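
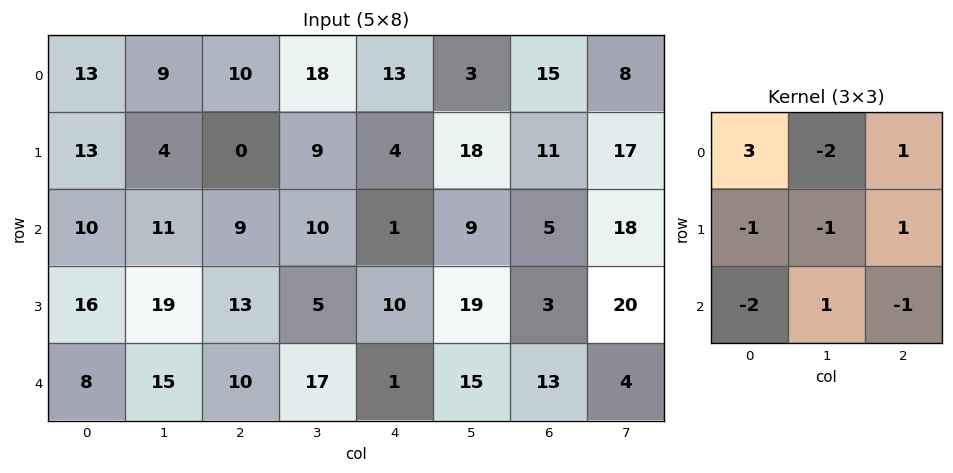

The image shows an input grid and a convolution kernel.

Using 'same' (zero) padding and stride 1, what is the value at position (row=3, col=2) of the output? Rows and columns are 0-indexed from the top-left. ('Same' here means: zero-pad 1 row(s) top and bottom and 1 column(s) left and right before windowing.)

-39

The receptive field on the zero-padded input at this output position is [11 9 10 / 19 13 5 / 15 10 17]. Elementwise product with the kernel and sum: 11·3 + 9·-2 + 10·1 + 19·-1 + 13·-1 + 5·1 + 15·-2 + 10·1 + 17·-1.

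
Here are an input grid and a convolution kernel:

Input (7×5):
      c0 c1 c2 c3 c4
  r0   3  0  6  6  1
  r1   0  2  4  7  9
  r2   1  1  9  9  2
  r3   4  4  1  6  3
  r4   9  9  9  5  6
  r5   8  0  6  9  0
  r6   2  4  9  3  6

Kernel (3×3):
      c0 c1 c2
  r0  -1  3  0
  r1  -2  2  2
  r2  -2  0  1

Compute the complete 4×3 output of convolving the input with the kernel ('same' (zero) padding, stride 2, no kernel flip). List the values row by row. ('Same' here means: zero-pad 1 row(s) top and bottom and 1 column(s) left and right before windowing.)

8 27 -24
8 42 -6
48 18 -13
36 34 -3

Output[0,0]: The receptive field on the zero-padded input at this output position is [0 0 0 / 0 3 0 / 0 0 2]. Elementwise product with the kernel and sum: 0·-1 + 0·3 + 0·-2 + 3·2 + 0·2 + 0·-2 + 2·1.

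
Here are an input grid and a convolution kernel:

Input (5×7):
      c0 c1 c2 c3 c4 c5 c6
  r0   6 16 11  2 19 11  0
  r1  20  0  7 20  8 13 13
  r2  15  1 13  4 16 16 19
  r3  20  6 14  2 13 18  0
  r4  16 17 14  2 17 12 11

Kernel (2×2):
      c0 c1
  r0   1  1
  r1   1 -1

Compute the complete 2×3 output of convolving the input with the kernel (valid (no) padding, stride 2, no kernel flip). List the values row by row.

Output[0,0]: The receptive field on the input at this output position is [6 16 / 20 0]. Elementwise product with the kernel and sum: 6·1 + 16·1 + 20·1 + 0·-1.

42 0 25
30 29 27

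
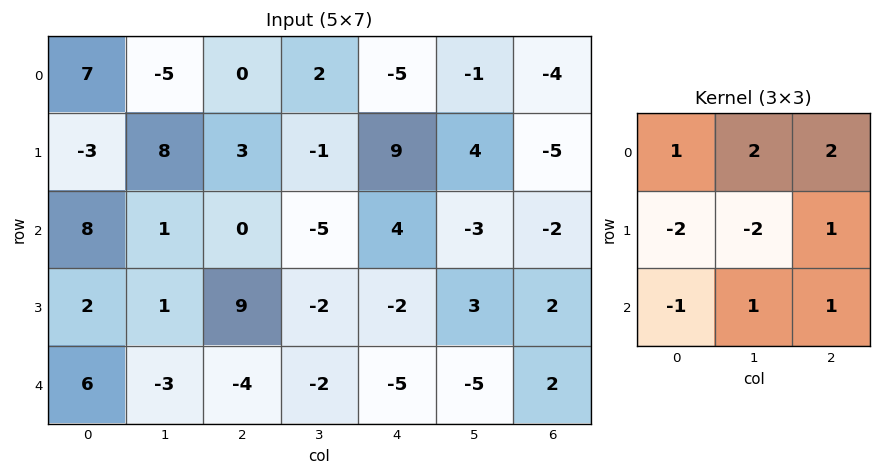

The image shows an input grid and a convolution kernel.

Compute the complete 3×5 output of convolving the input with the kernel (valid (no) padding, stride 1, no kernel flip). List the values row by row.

Output[0,0]: The receptive field on the input at this output position is [7 -5 0 / -3 8 3 / 8 1 0]. Elementwise product with the kernel and sum: 7·1 + -5·2 + 0·2 + -3·-2 + 8·-2 + 3·1 + 8·-1 + 1·1 + 0·1.

-17 -30 -2 -16 -55
9 11 20 27 10
0 -34 -21 0 -4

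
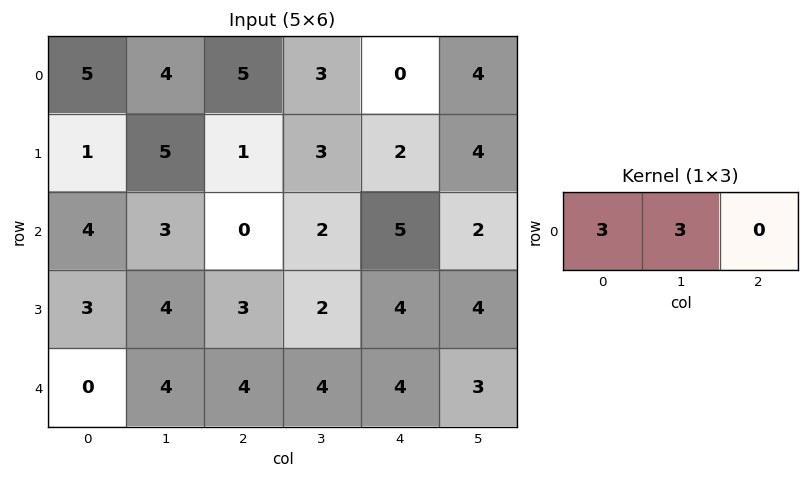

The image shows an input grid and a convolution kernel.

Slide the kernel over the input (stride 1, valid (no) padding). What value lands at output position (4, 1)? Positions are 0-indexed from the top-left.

24

The receptive field on the input at this output position is [4 4 4]. Elementwise product with the kernel and sum: 4·3 + 4·3.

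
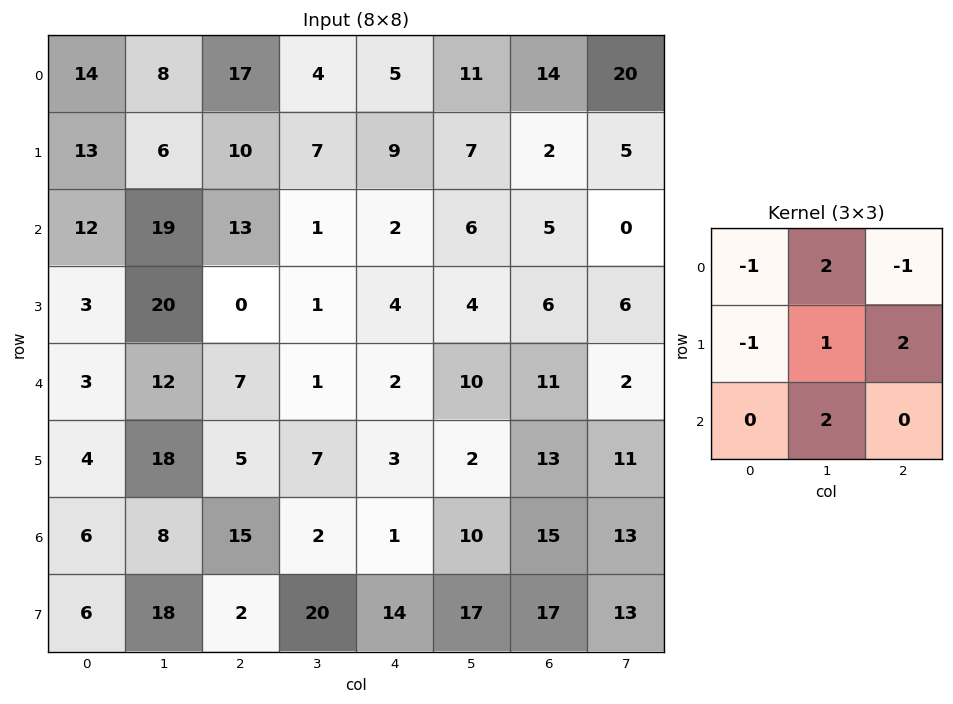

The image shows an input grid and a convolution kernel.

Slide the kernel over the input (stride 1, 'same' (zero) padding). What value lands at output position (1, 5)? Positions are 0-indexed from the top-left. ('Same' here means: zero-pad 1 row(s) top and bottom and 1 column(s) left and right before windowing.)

17

The receptive field on the zero-padded input at this output position is [5 11 14 / 9 7 2 / 2 6 5]. Elementwise product with the kernel and sum: 5·-1 + 11·2 + 14·-1 + 9·-1 + 7·1 + 2·2 + 6·2.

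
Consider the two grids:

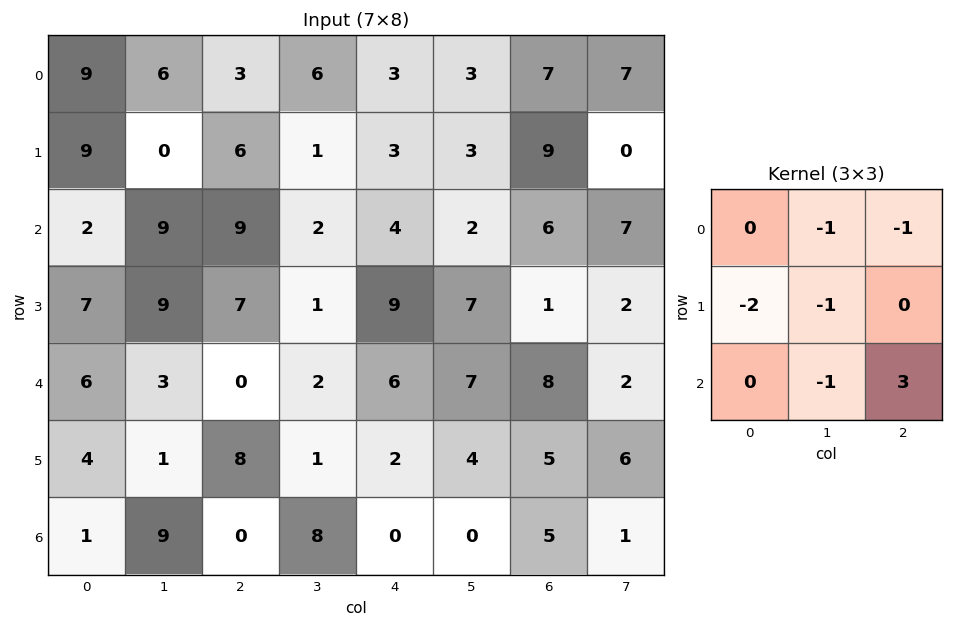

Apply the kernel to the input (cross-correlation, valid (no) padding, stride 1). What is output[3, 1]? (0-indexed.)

-19

The receptive field on the input at this output position is [9 7 1 / 3 0 2 / 1 8 1]. Elementwise product with the kernel and sum: 7·-1 + 1·-1 + 3·-2 + 0·-1 + 8·-1 + 1·3.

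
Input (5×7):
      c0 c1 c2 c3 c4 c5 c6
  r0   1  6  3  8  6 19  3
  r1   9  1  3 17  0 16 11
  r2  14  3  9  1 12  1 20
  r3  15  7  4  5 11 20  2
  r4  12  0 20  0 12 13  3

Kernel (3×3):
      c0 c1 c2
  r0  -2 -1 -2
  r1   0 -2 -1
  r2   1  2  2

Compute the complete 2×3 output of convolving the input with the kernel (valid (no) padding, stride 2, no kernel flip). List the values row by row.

Output[0,0]: The receptive field on the input at this output position is [1 6 3 / 9 1 3 / 14 3 9]. Elementwise product with the kernel and sum: 1·-2 + 6·-1 + 3·-2 + 1·-2 + 3·-1 + 14·1 + 3·2 + 9·2.
Output[0,1]: The receptive field on the input at this output position is [3 8 6 / 3 17 0 / 9 1 12]. Elementwise product with the kernel and sum: 3·-2 + 8·-1 + 6·-2 + 17·-2 + 0·-1 + 9·1 + 1·2 + 12·2.

19 -25 -26
-15 -20 -63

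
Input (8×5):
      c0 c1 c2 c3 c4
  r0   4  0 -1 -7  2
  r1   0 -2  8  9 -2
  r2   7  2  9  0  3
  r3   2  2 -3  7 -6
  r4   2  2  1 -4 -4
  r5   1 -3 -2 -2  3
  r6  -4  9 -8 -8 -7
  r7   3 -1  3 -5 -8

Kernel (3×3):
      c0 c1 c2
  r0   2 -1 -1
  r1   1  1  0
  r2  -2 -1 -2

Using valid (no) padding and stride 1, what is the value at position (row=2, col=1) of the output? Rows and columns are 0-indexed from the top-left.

-3

The receptive field on the input at this output position is [2 9 0 / 2 -3 7 / 2 1 -4]. Elementwise product with the kernel and sum: 2·2 + 9·-1 + 0·-1 + 2·1 + -3·1 + 2·-2 + 1·-1 + -4·-2.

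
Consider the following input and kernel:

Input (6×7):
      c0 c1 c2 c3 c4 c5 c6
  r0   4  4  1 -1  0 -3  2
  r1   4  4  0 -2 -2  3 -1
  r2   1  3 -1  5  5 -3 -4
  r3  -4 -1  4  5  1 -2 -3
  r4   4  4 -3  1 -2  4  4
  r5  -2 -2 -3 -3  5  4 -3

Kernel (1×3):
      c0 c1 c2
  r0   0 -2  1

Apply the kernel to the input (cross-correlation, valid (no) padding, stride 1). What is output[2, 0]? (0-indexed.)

-7

The receptive field on the input at this output position is [1 3 -1]. Elementwise product with the kernel and sum: 3·-2 + -1·1.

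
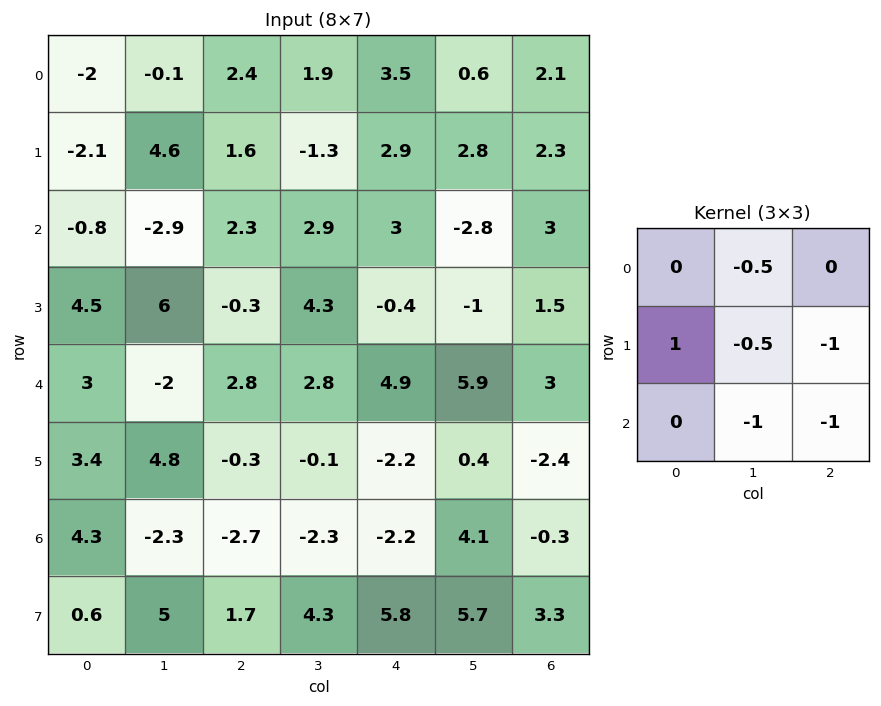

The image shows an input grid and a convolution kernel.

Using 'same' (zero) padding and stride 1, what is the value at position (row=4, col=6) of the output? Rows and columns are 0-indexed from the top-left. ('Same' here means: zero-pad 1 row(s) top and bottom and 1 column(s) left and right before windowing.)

The receptive field on the zero-padded input at this output position is [-1 1.5 0 / 5.9 3 0 / 0.4 -2.4 0]. Elementwise product with the kernel and sum: 1.5·-0.5 + 5.9·1 + 3·-0.5 + 0·-1 + -2.4·-1 + 0·-1.

6.05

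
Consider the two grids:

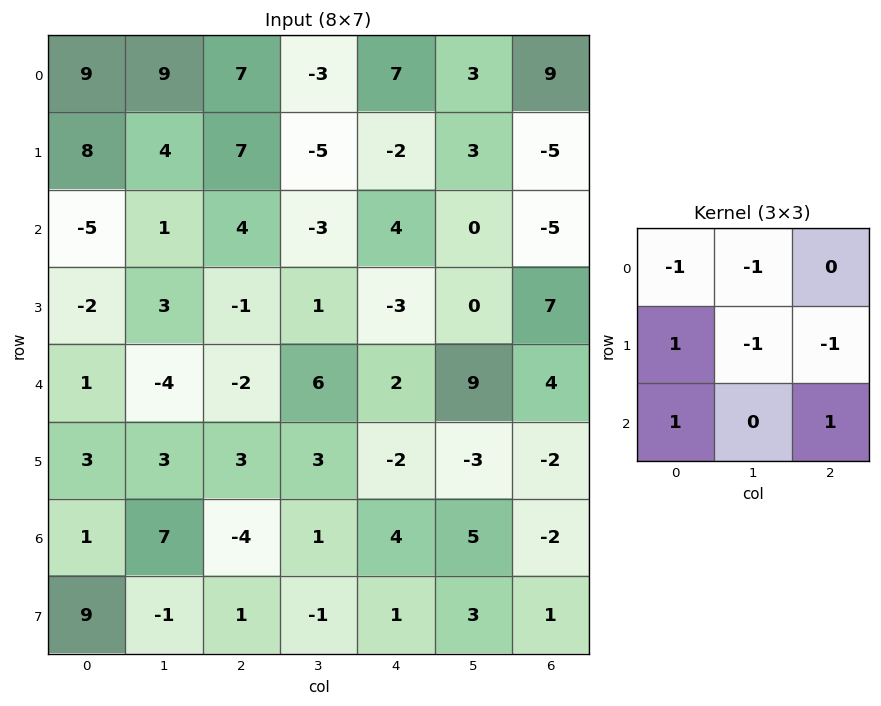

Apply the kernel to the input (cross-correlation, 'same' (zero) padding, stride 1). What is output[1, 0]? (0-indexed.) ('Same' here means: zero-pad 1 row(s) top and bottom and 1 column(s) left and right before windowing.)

The receptive field on the zero-padded input at this output position is [0 9 9 / 0 8 4 / 0 -5 1]. Elementwise product with the kernel and sum: 0·-1 + 9·-1 + 0·1 + 8·-1 + 4·-1 + 0·1 + 1·1.

-20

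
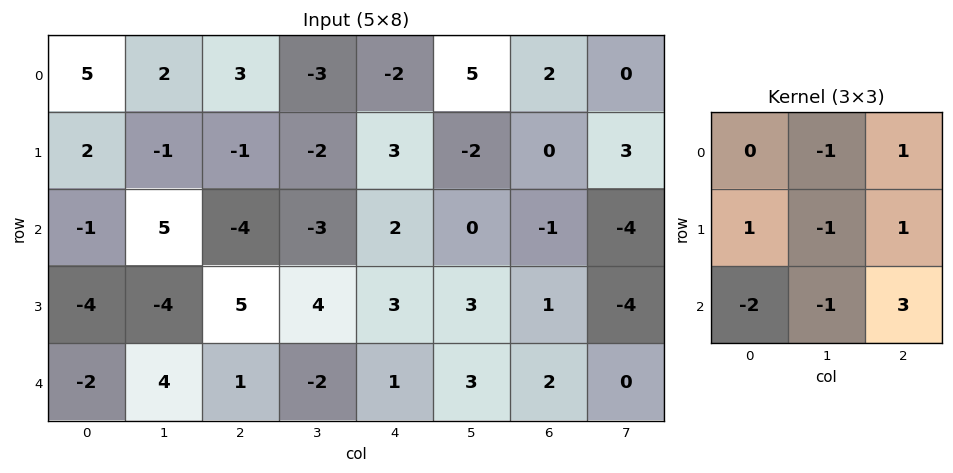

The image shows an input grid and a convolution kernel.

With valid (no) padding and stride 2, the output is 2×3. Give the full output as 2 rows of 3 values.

-12 22 -5
-1 12 1

Output[0,0]: The receptive field on the input at this output position is [5 2 3 / 2 -1 -1 / -1 5 -4]. Elementwise product with the kernel and sum: 2·-1 + 3·1 + 2·1 + -1·-1 + -1·1 + -1·-2 + 5·-1 + -4·3.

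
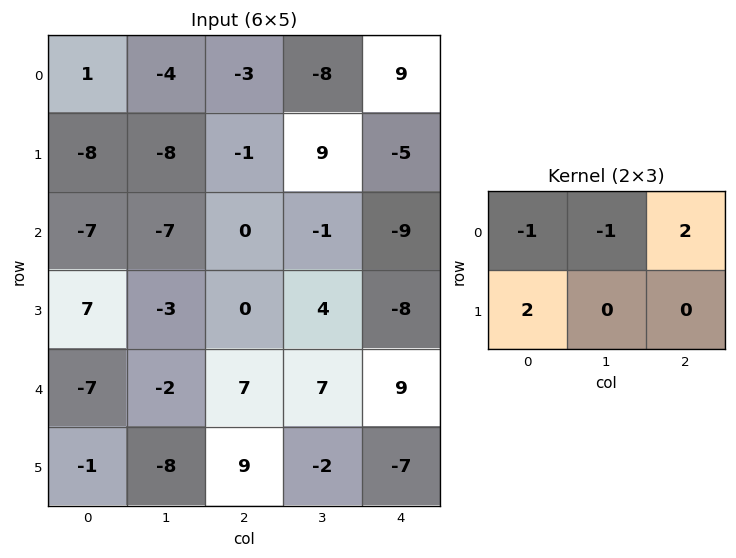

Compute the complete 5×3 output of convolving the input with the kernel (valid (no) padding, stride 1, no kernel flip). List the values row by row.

Output[0,0]: The receptive field on the input at this output position is [1 -4 -3 / -8 -8 -1]. Elementwise product with the kernel and sum: 1·-1 + -4·-1 + -3·2 + -8·2.

-19 -25 27
0 13 -18
28 -1 -17
-18 7 -6
21 -7 22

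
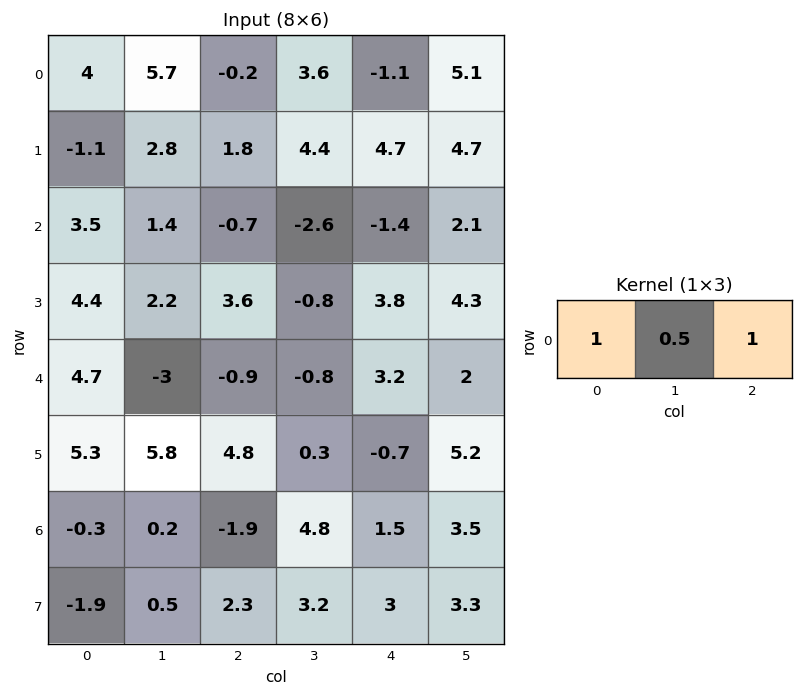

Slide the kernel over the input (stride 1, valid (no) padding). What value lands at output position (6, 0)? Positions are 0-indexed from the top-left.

The receptive field on the input at this output position is [-0.3 0.2 -1.9]. Elementwise product with the kernel and sum: -0.3·1 + 0.2·0.5 + -1.9·1.

-2.1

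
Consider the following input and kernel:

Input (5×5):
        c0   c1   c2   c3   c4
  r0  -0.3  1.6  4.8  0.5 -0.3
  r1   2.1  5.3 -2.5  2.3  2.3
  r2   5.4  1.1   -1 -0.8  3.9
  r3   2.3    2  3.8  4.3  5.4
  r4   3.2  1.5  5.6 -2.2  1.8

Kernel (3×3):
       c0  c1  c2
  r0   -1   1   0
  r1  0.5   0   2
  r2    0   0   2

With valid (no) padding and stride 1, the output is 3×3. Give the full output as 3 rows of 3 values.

-4.05 8.85 6.85
11.5 -0.25 22.9
15.65 3.1 16.5

Output[0,0]: The receptive field on the input at this output position is [-0.3 1.6 4.8 / 2.1 5.3 -2.5 / 5.4 1.1 -1]. Elementwise product with the kernel and sum: -0.3·-1 + 1.6·1 + 2.1·0.5 + -2.5·2 + -1·2.
Output[0,1]: The receptive field on the input at this output position is [1.6 4.8 0.5 / 5.3 -2.5 2.3 / 1.1 -1 -0.8]. Elementwise product with the kernel and sum: 1.6·-1 + 4.8·1 + 5.3·0.5 + 2.3·2 + -0.8·2.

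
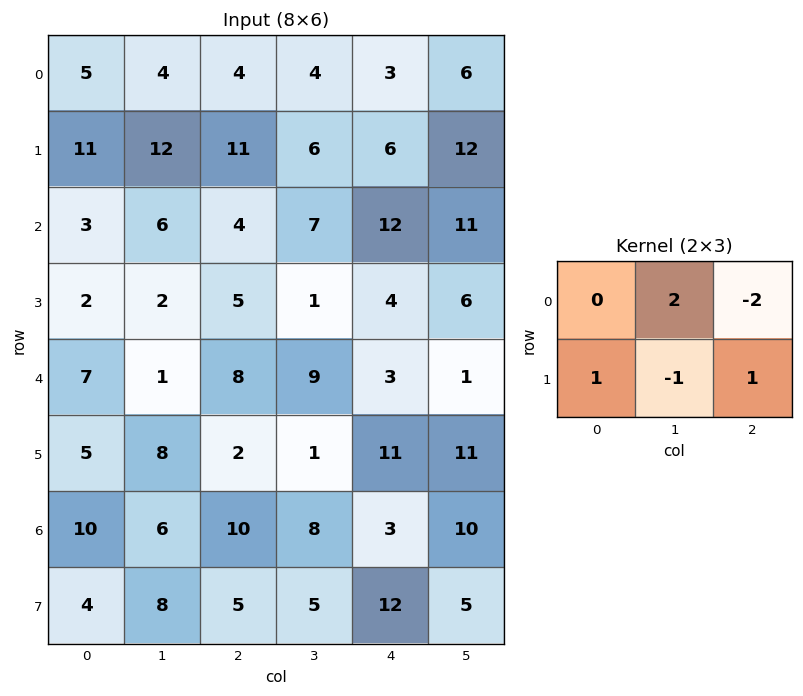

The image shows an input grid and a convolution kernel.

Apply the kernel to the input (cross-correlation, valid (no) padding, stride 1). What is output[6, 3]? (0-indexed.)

The receptive field on the input at this output position is [8 3 10 / 5 12 5]. Elementwise product with the kernel and sum: 3·2 + 10·-2 + 5·1 + 12·-1 + 5·1.

-16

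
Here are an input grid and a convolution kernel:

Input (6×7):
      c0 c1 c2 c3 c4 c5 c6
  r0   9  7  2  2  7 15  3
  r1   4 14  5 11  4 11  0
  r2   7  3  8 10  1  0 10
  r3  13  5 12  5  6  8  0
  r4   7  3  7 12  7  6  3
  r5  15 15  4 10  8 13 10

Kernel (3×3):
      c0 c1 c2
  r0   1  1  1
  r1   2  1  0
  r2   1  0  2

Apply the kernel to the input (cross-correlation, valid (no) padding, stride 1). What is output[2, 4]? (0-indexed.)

44

The receptive field on the input at this output position is [1 0 10 / 6 8 0 / 7 6 3]. Elementwise product with the kernel and sum: 1·1 + 0·1 + 10·1 + 6·2 + 8·1 + 7·1 + 3·2.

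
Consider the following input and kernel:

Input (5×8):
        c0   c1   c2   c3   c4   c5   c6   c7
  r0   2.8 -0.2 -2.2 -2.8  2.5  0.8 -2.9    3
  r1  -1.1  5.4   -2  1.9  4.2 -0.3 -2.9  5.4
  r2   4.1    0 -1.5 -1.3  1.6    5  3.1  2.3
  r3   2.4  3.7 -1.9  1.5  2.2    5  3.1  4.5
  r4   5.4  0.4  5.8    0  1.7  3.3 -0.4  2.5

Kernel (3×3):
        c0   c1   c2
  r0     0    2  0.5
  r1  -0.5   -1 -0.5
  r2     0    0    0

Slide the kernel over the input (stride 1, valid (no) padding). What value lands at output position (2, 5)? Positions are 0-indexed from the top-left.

-0.5

The receptive field on the input at this output position is [5 3.1 2.3 / 5 3.1 4.5 / 3.3 -0.4 2.5]. Elementwise product with the kernel and sum: 3.1·2 + 2.3·0.5 + 5·-0.5 + 3.1·-1 + 4.5·-0.5.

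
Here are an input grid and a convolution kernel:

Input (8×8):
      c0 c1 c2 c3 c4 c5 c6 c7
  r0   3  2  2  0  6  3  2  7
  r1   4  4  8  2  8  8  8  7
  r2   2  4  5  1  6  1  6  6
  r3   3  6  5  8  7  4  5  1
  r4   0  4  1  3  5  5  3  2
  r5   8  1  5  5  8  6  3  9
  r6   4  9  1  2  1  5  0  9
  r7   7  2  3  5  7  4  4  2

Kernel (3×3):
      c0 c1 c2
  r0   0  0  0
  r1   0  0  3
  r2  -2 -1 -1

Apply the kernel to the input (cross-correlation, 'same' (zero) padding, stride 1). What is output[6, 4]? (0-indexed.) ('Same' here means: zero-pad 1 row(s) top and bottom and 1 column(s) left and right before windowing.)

-6

The receptive field on the zero-padded input at this output position is [5 8 6 / 2 1 5 / 5 7 4]. Elementwise product with the kernel and sum: 5·3 + 5·-2 + 7·-1 + 4·-1.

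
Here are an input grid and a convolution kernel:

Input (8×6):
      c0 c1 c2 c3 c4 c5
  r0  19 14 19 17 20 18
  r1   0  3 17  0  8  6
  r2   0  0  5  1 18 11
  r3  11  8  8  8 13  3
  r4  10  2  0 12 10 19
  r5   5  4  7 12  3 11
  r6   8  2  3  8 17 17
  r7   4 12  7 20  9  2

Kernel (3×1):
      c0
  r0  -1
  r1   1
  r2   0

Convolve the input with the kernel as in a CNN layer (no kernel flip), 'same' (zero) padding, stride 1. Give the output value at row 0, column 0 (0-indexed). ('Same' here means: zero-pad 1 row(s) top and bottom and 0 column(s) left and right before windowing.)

The receptive field on the zero-padded input at this output position is [0 / 19 / 0]. Elementwise product with the kernel and sum: 0·-1 + 19·1.

19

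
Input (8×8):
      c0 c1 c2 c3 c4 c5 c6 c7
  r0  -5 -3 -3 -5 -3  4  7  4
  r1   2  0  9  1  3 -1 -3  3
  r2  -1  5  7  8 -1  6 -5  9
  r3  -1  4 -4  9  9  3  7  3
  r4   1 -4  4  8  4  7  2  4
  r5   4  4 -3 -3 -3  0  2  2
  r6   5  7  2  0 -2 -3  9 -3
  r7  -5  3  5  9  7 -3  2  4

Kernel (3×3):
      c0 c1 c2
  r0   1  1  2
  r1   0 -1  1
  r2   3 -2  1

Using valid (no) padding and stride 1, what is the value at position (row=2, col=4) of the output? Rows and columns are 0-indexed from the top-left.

The receptive field on the input at this output position is [-1 6 -5 / 9 3 7 / 4 7 2]. Elementwise product with the kernel and sum: -1·1 + 6·1 + -5·2 + 3·-1 + 7·1 + 4·3 + 7·-2 + 2·1.

-1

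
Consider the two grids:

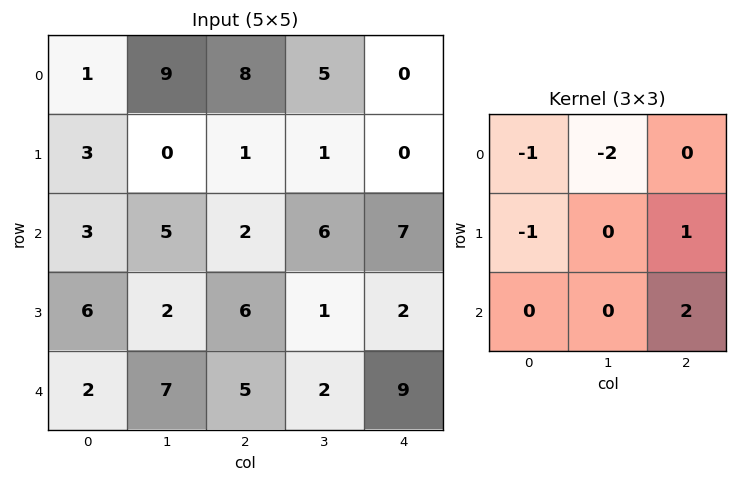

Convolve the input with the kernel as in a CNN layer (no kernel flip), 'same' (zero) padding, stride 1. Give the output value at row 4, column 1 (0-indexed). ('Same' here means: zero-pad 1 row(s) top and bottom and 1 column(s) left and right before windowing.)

-7

The receptive field on the zero-padded input at this output position is [6 2 6 / 2 7 5 / 0 0 0]. Elementwise product with the kernel and sum: 6·-1 + 2·-2 + 2·-1 + 5·1 + 0·2.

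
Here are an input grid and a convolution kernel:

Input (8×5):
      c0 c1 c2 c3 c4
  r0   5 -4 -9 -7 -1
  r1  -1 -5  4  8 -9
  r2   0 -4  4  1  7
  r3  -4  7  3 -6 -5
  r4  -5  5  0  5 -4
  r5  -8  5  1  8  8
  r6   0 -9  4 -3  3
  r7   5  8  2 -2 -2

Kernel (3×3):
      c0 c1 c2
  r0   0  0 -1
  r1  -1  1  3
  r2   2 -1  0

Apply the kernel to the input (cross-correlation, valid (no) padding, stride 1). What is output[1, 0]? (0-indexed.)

-11

The receptive field on the input at this output position is [-1 -5 4 / 0 -4 4 / -4 7 3]. Elementwise product with the kernel and sum: 4·-1 + 0·-1 + -4·1 + 4·3 + -4·2 + 7·-1.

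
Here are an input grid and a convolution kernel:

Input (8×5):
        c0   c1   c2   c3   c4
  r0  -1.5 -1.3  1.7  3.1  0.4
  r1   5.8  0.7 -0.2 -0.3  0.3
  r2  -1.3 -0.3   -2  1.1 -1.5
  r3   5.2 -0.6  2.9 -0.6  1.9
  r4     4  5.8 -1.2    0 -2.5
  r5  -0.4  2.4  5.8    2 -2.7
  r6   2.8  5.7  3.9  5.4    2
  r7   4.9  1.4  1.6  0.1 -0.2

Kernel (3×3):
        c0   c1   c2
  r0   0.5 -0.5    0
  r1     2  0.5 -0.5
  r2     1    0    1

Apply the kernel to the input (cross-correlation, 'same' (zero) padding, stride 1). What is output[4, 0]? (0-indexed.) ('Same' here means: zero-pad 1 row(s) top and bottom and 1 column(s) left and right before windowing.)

-1.1

The receptive field on the zero-padded input at this output position is [0 5.2 -0.6 / 0 4 5.8 / 0 -0.4 2.4]. Elementwise product with the kernel and sum: 0·0.5 + 5.2·-0.5 + 0·2 + 4·0.5 + 5.8·-0.5 + 0·1 + 2.4·1.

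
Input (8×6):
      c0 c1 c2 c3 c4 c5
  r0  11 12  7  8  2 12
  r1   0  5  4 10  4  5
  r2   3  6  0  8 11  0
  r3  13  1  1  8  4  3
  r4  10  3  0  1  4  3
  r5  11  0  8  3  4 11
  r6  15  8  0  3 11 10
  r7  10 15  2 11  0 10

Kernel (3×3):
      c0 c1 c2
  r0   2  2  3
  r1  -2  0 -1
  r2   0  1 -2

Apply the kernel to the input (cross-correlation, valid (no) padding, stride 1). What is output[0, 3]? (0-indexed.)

The receptive field on the input at this output position is [8 2 12 / 10 4 5 / 8 11 0]. Elementwise product with the kernel and sum: 8·2 + 2·2 + 12·3 + 10·-2 + 5·-1 + 11·1 + 0·-2.

42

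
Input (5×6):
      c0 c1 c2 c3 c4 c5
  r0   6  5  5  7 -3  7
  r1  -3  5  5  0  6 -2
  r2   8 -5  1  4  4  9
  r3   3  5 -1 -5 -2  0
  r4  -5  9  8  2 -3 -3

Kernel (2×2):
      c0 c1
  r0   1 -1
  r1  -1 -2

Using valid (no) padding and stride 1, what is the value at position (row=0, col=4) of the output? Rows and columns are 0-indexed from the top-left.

-12

The receptive field on the input at this output position is [-3 7 / 6 -2]. Elementwise product with the kernel and sum: -3·1 + 7·-1 + 6·-1 + -2·-2.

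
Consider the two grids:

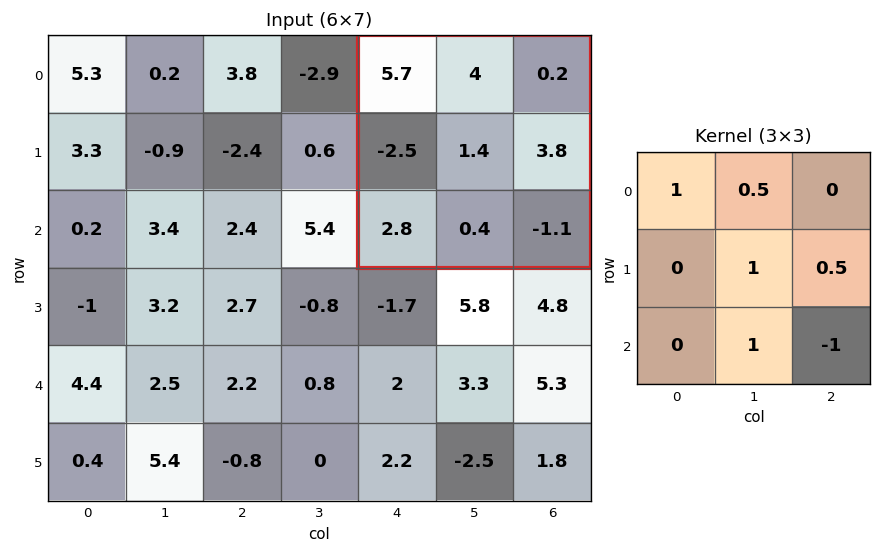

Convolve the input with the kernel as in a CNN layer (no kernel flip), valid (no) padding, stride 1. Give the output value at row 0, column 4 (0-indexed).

The receptive field on the input at this output position is [5.7 4 0.2 / -2.5 1.4 3.8 / 2.8 0.4 -1.1]. Elementwise product with the kernel and sum: 5.7·1 + 4·0.5 + 1.4·1 + 3.8·0.5 + 0.4·1 + -1.1·-1.

12.5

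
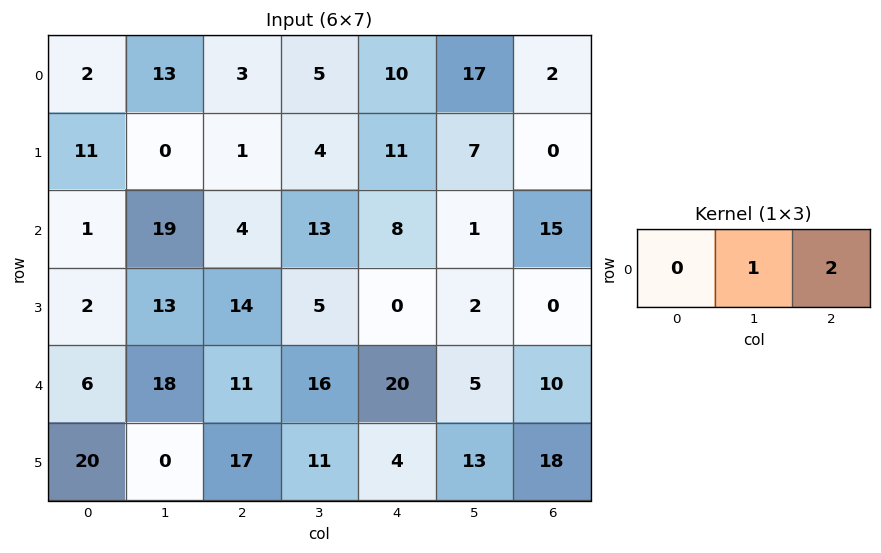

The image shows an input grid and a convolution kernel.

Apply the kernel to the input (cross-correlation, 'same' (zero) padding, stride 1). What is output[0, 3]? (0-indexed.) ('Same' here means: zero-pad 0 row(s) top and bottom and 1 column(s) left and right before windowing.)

The receptive field on the zero-padded input at this output position is [3 5 10]. Elementwise product with the kernel and sum: 5·1 + 10·2.

25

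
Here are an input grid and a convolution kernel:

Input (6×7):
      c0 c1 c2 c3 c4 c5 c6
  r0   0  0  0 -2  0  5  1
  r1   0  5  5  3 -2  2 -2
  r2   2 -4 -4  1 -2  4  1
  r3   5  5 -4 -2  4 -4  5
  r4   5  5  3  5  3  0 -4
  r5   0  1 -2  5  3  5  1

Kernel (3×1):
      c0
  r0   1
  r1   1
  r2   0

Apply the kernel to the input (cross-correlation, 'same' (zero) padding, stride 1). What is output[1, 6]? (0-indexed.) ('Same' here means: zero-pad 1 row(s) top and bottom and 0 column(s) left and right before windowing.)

-1

The receptive field on the zero-padded input at this output position is [1 / -2 / 1]. Elementwise product with the kernel and sum: 1·1 + -2·1.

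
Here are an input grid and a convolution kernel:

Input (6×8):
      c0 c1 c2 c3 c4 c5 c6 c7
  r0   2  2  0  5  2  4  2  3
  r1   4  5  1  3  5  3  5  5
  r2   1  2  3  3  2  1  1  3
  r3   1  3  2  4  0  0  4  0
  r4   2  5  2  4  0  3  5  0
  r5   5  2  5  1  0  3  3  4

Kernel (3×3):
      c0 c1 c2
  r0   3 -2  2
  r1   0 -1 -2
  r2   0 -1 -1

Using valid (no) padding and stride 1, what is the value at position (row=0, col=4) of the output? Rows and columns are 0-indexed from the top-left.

The receptive field on the input at this output position is [2 4 2 / 5 3 5 / 2 1 1]. Elementwise product with the kernel and sum: 2·3 + 4·-2 + 2·2 + 3·-1 + 5·-2 + 1·-1 + 1·-1.

-13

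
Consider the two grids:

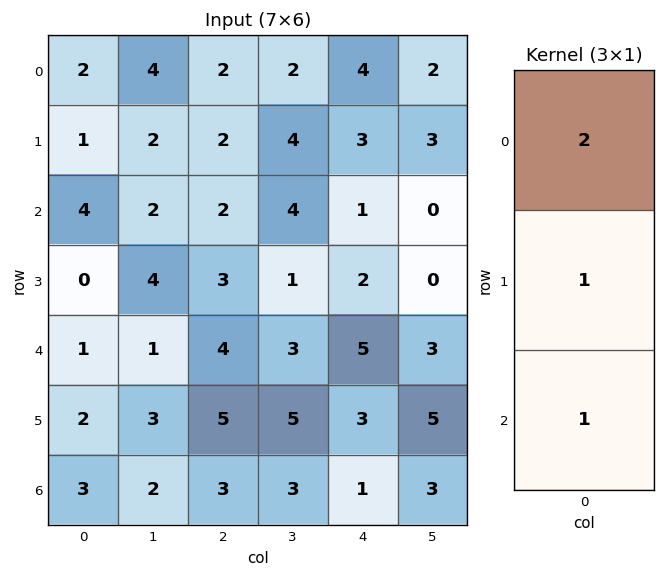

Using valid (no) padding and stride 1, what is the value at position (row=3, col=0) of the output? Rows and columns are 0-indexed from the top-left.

3

The receptive field on the input at this output position is [0 / 1 / 2]. Elementwise product with the kernel and sum: 0·2 + 1·1 + 2·1.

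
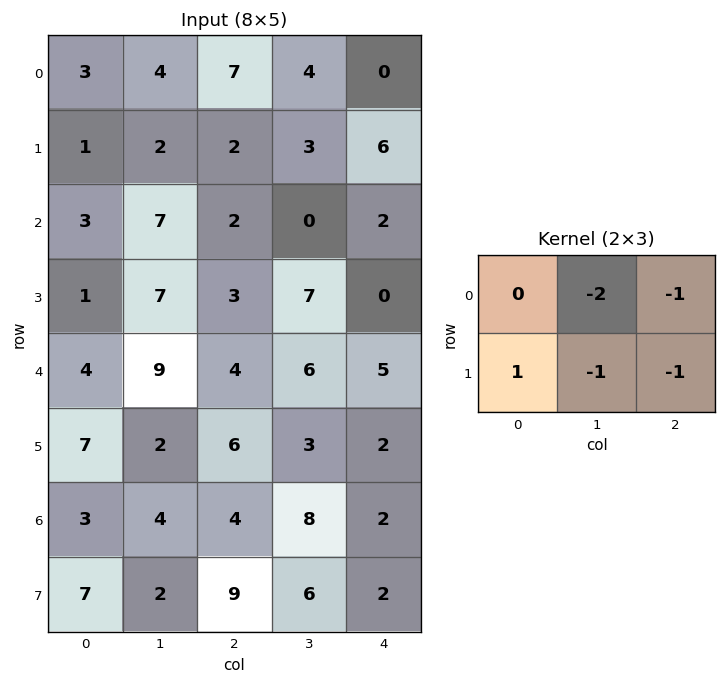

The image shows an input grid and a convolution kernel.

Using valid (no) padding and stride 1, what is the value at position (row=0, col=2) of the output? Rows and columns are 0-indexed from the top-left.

-15

The receptive field on the input at this output position is [7 4 0 / 2 3 6]. Elementwise product with the kernel and sum: 4·-2 + 0·-1 + 2·1 + 3·-1 + 6·-1.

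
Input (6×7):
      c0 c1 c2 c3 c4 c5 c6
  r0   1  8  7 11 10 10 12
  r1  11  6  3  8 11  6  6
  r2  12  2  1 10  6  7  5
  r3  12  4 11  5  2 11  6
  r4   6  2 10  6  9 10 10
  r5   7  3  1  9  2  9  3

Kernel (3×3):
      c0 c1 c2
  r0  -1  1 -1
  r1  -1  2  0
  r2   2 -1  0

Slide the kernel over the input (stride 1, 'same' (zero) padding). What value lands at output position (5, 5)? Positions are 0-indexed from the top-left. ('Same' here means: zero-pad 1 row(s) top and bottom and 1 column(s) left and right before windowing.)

7

The receptive field on the zero-padded input at this output position is [9 10 10 / 2 9 3 / 0 0 0]. Elementwise product with the kernel and sum: 9·-1 + 10·1 + 10·-1 + 2·-1 + 9·2 + 0·2 + 0·-1.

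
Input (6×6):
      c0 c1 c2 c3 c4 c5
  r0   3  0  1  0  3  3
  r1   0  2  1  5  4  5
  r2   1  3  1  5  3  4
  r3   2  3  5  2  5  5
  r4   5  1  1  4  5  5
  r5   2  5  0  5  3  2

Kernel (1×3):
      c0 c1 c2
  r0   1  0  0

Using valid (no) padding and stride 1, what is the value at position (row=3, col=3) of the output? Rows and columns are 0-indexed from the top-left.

2

The receptive field on the input at this output position is [2 5 5]. Elementwise product with the kernel and sum: 2·1.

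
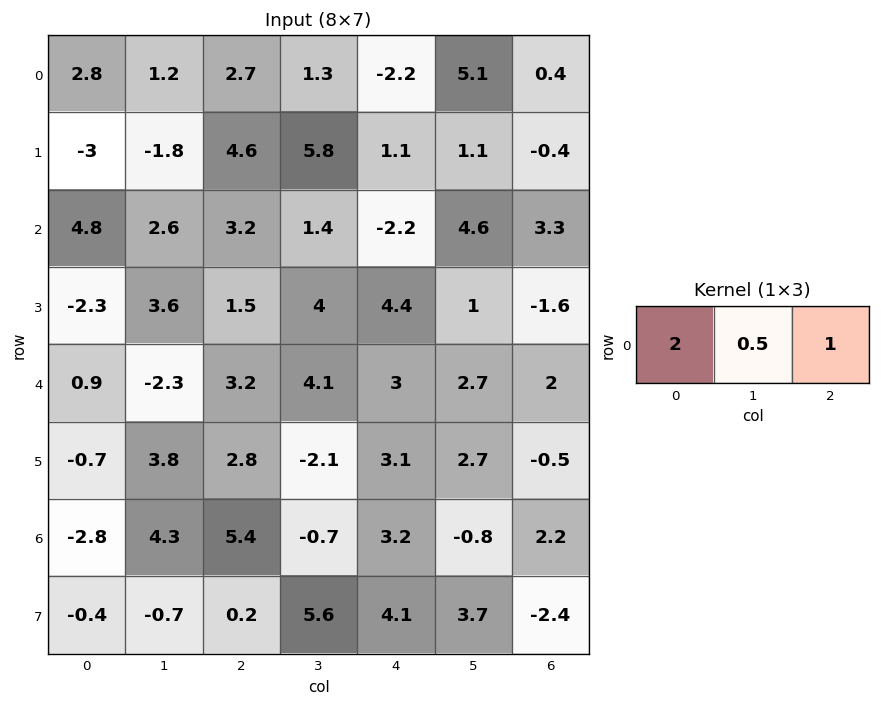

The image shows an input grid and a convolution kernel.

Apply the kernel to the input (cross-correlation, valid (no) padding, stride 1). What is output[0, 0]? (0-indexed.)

The receptive field on the input at this output position is [2.8 1.2 2.7]. Elementwise product with the kernel and sum: 2.8·2 + 1.2·0.5 + 2.7·1.

8.9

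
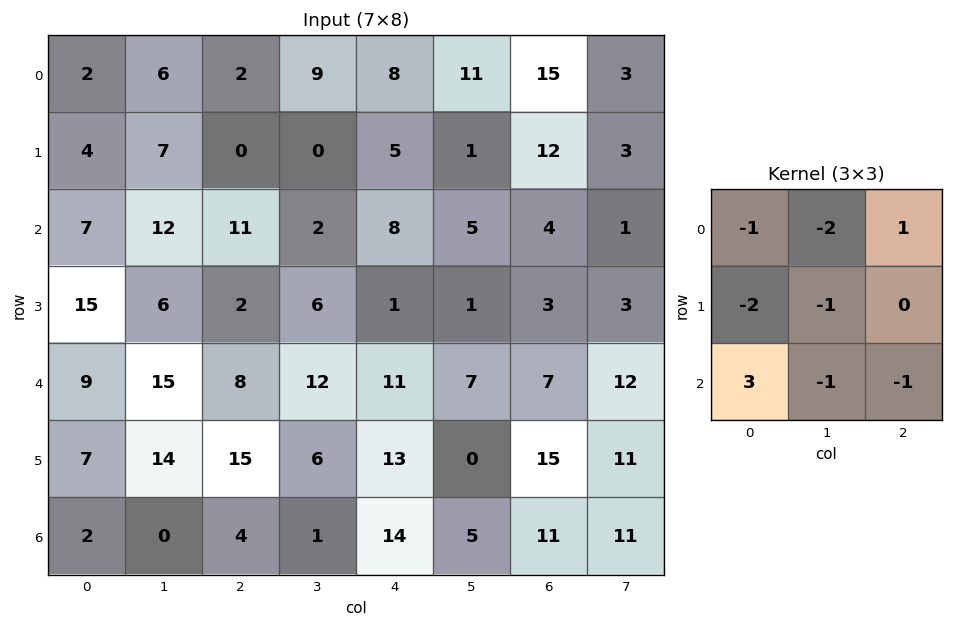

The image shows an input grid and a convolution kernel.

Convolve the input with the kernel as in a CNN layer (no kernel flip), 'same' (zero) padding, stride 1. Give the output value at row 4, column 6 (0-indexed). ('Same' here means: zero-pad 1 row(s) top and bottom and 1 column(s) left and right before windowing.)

The receptive field on the zero-padded input at this output position is [1 3 3 / 7 7 12 / 0 15 11]. Elementwise product with the kernel and sum: 1·-1 + 3·-2 + 3·1 + 7·-2 + 7·-1 + 0·3 + 15·-1 + 11·-1.

-51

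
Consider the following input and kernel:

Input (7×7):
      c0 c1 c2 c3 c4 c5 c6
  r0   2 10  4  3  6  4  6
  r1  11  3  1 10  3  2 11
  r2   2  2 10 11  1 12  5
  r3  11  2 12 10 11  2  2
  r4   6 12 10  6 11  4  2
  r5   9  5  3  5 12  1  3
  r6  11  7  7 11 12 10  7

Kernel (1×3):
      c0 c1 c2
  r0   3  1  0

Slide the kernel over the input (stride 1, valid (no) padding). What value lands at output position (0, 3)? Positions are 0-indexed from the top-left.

The receptive field on the input at this output position is [3 6 4]. Elementwise product with the kernel and sum: 3·3 + 6·1.

15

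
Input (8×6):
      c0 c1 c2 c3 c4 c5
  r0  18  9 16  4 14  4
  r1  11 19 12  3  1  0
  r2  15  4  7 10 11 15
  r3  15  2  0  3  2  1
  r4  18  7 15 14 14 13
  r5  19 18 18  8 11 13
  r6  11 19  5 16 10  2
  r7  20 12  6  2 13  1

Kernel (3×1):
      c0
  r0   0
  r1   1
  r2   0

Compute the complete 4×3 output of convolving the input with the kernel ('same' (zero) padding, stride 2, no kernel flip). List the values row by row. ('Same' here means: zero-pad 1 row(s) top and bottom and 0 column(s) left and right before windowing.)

18 16 14
15 7 11
18 15 14
11 5 10

Output[0,0]: The receptive field on the zero-padded input at this output position is [0 / 18 / 11]. Elementwise product with the kernel and sum: 18·1.
Output[0,1]: The receptive field on the zero-padded input at this output position is [0 / 16 / 12]. Elementwise product with the kernel and sum: 16·1.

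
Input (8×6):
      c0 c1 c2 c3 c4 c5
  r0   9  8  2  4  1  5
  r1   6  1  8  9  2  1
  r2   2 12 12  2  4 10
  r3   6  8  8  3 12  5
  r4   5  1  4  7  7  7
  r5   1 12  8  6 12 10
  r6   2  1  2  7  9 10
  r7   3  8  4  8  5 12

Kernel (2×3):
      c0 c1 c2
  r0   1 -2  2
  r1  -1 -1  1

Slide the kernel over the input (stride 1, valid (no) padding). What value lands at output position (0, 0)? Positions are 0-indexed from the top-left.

The receptive field on the input at this output position is [9 8 2 / 6 1 8]. Elementwise product with the kernel and sum: 9·1 + 8·-2 + 2·2 + 6·-1 + 1·-1 + 8·1.

-2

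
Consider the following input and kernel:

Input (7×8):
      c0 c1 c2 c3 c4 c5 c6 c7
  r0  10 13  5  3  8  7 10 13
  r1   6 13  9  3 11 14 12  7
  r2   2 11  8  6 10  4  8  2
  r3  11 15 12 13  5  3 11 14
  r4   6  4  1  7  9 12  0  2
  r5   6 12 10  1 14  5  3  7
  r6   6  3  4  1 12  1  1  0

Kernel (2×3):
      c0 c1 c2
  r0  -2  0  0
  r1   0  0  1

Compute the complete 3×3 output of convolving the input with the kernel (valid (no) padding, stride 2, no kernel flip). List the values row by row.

Output[0,0]: The receptive field on the input at this output position is [10 13 5 / 6 13 9]. Elementwise product with the kernel and sum: 10·-2 + 9·1.

-11 1 -4
8 -11 -9
-2 12 -15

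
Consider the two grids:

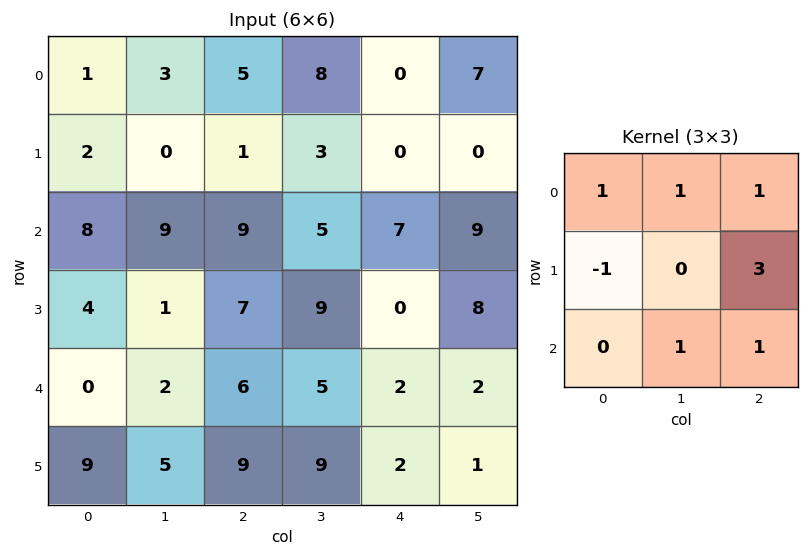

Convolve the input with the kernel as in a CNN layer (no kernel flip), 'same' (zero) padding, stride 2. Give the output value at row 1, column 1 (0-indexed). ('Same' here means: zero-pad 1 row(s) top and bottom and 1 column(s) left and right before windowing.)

The receptive field on the zero-padded input at this output position is [0 1 3 / 9 9 5 / 1 7 9]. Elementwise product with the kernel and sum: 0·1 + 1·1 + 3·1 + 9·-1 + 5·3 + 7·1 + 9·1.

26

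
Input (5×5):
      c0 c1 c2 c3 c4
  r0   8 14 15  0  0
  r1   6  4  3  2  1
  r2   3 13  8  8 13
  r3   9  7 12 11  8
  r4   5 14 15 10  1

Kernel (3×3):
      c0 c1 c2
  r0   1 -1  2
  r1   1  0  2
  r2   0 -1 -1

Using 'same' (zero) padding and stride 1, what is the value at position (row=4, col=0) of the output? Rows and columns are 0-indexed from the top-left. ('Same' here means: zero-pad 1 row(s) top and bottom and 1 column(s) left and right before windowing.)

The receptive field on the zero-padded input at this output position is [0 9 7 / 0 5 14 / 0 0 0]. Elementwise product with the kernel and sum: 0·1 + 9·-1 + 7·2 + 0·1 + 14·2 + 0·-1 + 0·-1.

33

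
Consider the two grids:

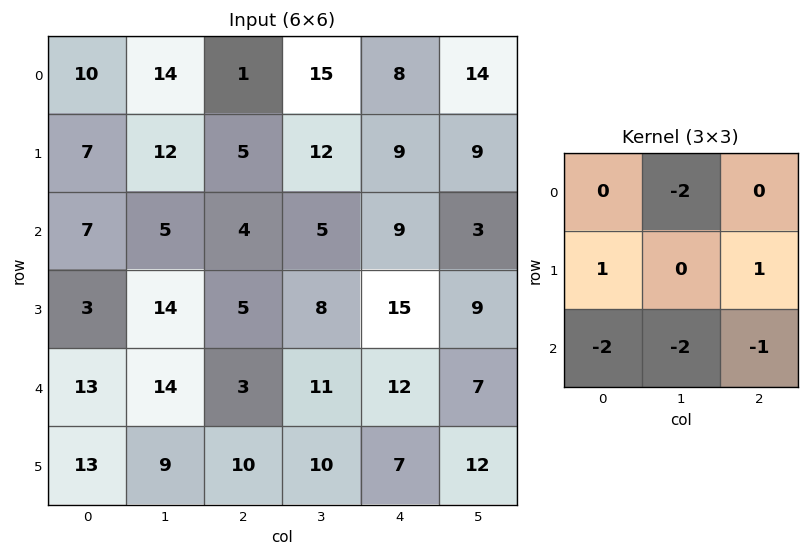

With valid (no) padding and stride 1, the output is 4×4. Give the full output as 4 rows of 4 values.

-44 -1 -43 -26
-52 -46 -52 -65
-59 -31 -30 -54
-66 -33 -48 -58

Output[0,0]: The receptive field on the input at this output position is [10 14 1 / 7 12 5 / 7 5 4]. Elementwise product with the kernel and sum: 14·-2 + 7·1 + 5·1 + 7·-2 + 5·-2 + 4·-1.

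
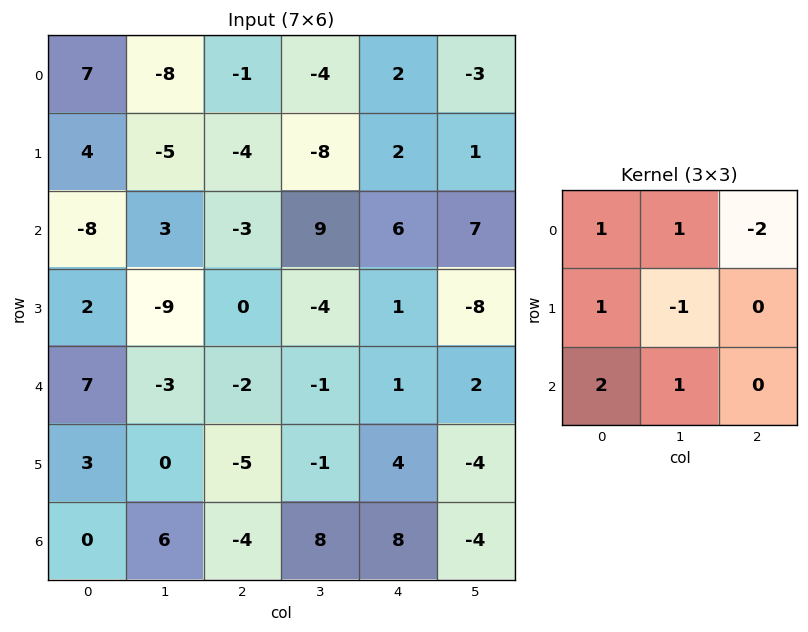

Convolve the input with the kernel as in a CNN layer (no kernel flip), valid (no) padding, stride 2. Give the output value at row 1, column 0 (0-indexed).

23

The receptive field on the input at this output position is [-8 3 -3 / 2 -9 0 / 7 -3 -2]. Elementwise product with the kernel and sum: -8·1 + 3·1 + -3·-2 + 2·1 + -9·-1 + 7·2 + -3·1.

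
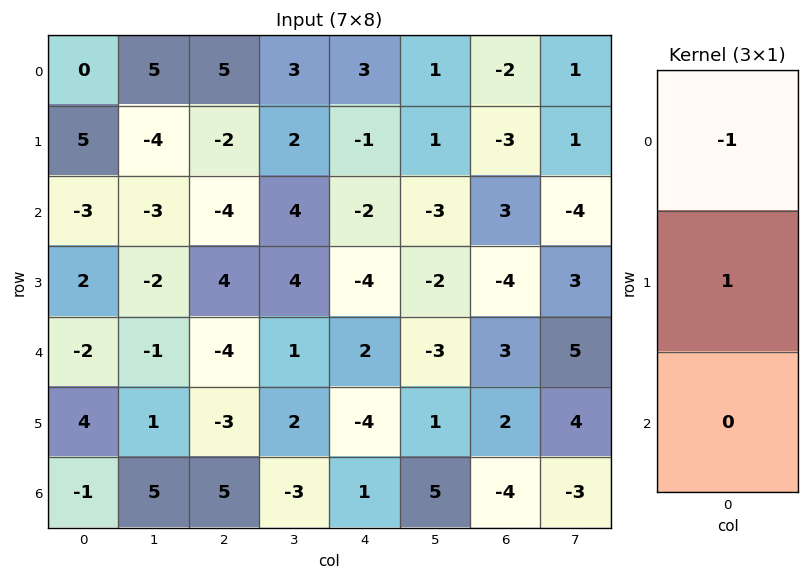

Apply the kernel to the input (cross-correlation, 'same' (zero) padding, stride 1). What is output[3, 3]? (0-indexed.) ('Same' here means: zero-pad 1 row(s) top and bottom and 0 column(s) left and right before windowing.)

The receptive field on the zero-padded input at this output position is [4 / 4 / 1]. Elementwise product with the kernel and sum: 4·-1 + 4·1.

0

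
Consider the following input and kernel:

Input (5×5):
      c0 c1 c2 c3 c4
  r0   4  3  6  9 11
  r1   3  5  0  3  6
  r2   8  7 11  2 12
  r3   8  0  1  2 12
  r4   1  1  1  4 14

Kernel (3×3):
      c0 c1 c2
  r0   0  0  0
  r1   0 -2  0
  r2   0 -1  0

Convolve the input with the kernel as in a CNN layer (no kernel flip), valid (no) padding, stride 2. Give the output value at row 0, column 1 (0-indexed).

The receptive field on the input at this output position is [6 9 11 / 0 3 6 / 11 2 12]. Elementwise product with the kernel and sum: 3·-2 + 2·-1.

-8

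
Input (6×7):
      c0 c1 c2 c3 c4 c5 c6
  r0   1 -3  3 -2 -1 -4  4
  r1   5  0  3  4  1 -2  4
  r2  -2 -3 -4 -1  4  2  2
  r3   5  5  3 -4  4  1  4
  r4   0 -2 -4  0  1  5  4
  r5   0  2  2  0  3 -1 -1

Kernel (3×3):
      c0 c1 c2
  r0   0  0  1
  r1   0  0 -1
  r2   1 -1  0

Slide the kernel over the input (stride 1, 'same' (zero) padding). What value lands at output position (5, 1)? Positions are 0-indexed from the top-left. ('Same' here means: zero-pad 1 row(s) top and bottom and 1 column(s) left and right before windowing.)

The receptive field on the zero-padded input at this output position is [0 -2 -4 / 0 2 2 / 0 0 0]. Elementwise product with the kernel and sum: -4·1 + 2·-1 + 0·1 + 0·-1.

-6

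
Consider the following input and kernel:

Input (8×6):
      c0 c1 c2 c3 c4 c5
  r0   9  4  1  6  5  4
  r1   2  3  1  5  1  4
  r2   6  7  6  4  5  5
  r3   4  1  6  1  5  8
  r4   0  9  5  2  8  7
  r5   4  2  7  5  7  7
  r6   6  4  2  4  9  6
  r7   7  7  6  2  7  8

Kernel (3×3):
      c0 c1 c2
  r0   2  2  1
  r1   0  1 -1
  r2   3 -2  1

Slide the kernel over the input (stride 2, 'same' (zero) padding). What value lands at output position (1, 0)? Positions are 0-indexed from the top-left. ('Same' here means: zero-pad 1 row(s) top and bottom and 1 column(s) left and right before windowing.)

The receptive field on the zero-padded input at this output position is [0 2 3 / 0 6 7 / 0 4 1]. Elementwise product with the kernel and sum: 0·2 + 2·2 + 3·1 + 6·1 + 7·-1 + 0·3 + 4·-2 + 1·1.

-1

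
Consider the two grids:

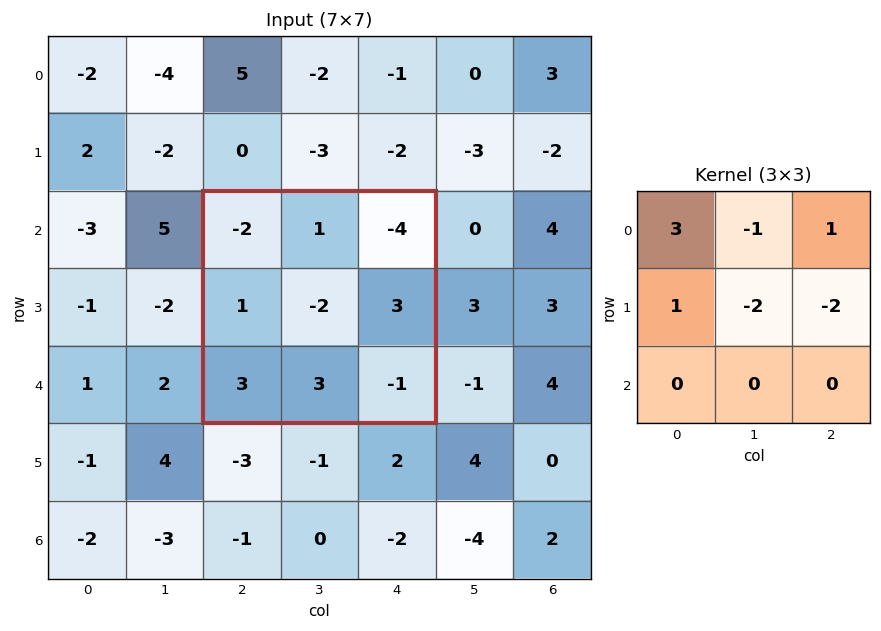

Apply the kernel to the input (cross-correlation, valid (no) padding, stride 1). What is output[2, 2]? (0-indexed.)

-12

The receptive field on the input at this output position is [-2 1 -4 / 1 -2 3 / 3 3 -1]. Elementwise product with the kernel and sum: -2·3 + 1·-1 + -4·1 + 1·1 + -2·-2 + 3·-2.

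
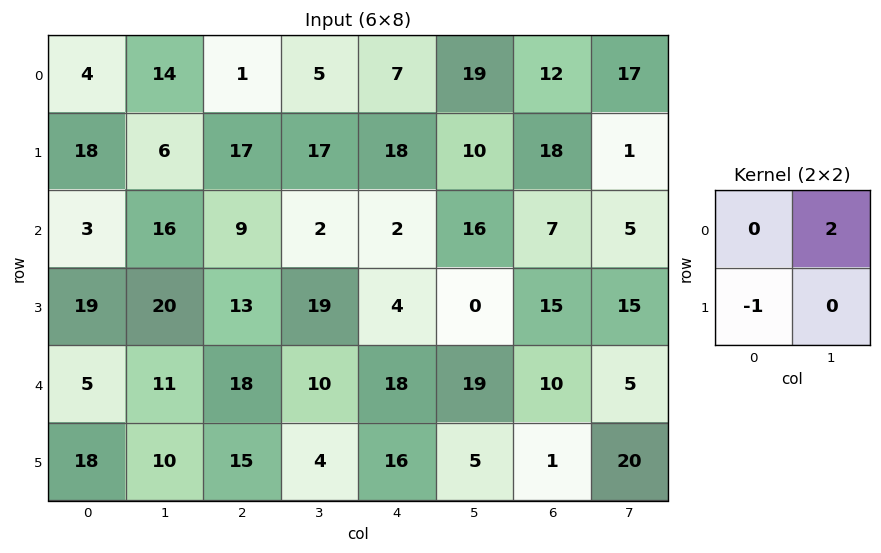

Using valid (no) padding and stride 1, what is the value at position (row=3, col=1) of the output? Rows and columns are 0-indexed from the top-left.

The receptive field on the input at this output position is [20 13 / 11 18]. Elementwise product with the kernel and sum: 13·2 + 11·-1.

15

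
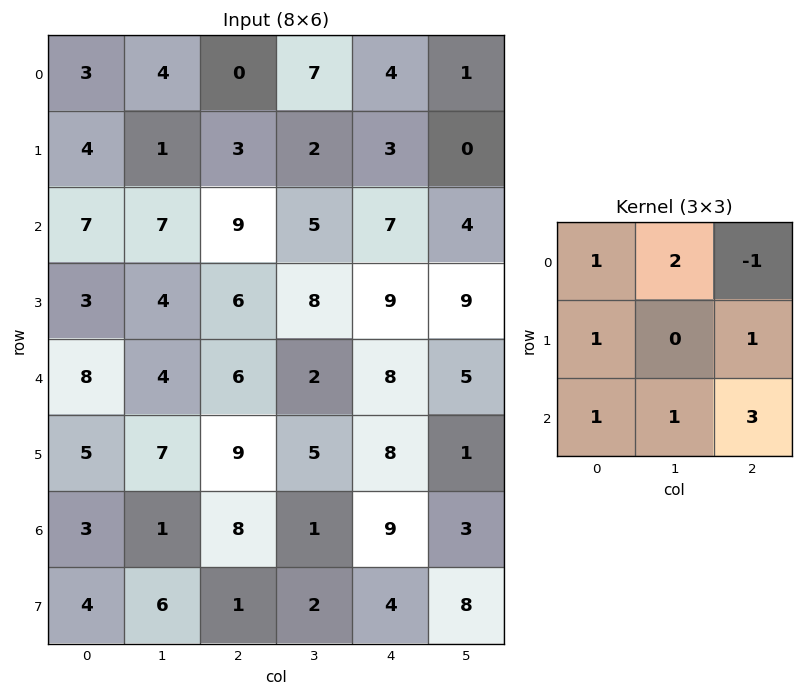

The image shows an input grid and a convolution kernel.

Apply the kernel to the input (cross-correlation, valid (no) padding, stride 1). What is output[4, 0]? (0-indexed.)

52

The receptive field on the input at this output position is [8 4 6 / 5 7 9 / 3 1 8]. Elementwise product with the kernel and sum: 8·1 + 4·2 + 6·-1 + 5·1 + 9·1 + 3·1 + 1·1 + 8·3.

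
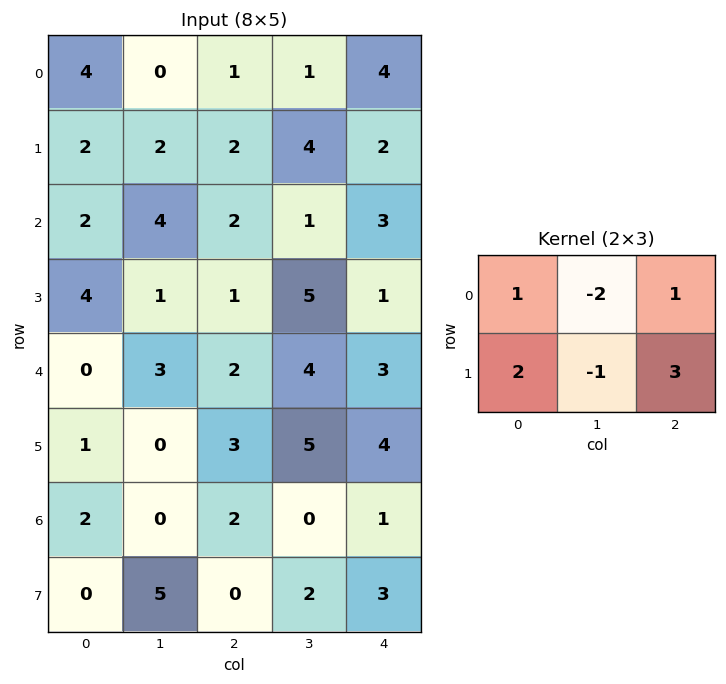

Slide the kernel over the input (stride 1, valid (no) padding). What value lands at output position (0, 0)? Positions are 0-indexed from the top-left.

The receptive field on the input at this output position is [4 0 1 / 2 2 2]. Elementwise product with the kernel and sum: 4·1 + 0·-2 + 1·1 + 2·2 + 2·-1 + 2·3.

13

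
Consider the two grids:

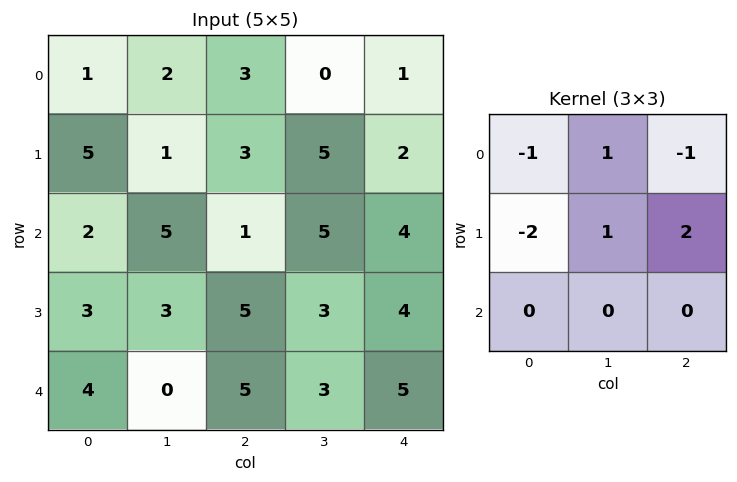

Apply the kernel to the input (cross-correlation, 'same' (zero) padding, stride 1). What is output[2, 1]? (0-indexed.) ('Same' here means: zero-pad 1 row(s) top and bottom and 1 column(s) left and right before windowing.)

-4

The receptive field on the zero-padded input at this output position is [5 1 3 / 2 5 1 / 3 3 5]. Elementwise product with the kernel and sum: 5·-1 + 1·1 + 3·-1 + 2·-2 + 5·1 + 1·2.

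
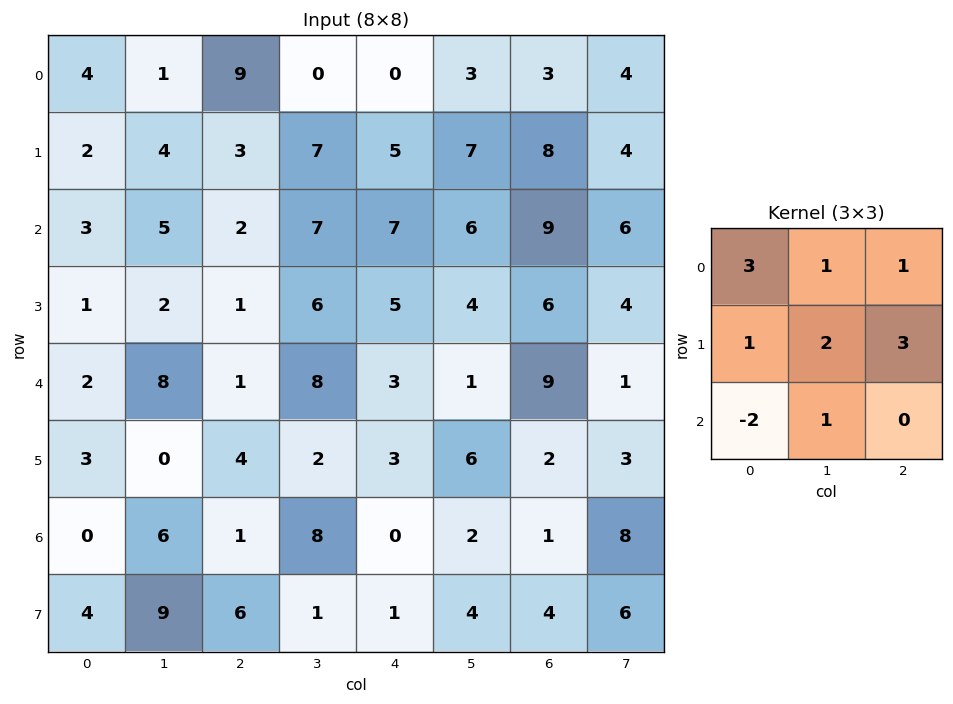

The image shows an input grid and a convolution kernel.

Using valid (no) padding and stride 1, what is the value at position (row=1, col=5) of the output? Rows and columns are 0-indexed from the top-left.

73

The receptive field on the input at this output position is [7 8 4 / 6 9 6 / 4 6 4]. Elementwise product with the kernel and sum: 7·3 + 8·1 + 4·1 + 6·1 + 9·2 + 6·3 + 4·-2 + 6·1.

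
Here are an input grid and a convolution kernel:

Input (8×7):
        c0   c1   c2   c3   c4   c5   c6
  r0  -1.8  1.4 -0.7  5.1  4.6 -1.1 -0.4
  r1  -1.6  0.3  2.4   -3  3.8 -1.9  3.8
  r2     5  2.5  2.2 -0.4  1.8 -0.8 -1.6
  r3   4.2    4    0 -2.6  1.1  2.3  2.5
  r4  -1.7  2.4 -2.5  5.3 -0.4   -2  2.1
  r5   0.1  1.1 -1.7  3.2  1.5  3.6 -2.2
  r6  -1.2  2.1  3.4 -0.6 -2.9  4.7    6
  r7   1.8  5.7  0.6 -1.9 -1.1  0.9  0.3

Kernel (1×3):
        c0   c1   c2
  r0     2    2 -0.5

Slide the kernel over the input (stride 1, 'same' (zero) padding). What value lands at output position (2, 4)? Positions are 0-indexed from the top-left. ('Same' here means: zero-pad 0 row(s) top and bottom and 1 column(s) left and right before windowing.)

The receptive field on the zero-padded input at this output position is [-0.4 1.8 -0.8]. Elementwise product with the kernel and sum: -0.4·2 + 1.8·2 + -0.8·-0.5.

3.2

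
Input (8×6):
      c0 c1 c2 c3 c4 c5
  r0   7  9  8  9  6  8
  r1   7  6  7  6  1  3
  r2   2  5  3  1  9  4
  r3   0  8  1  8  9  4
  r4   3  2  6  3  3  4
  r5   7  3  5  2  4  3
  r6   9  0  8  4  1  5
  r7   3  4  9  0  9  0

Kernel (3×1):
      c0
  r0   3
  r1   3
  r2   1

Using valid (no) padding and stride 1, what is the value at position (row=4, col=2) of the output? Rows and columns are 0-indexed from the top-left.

41

The receptive field on the input at this output position is [6 / 5 / 8]. Elementwise product with the kernel and sum: 6·3 + 5·3 + 8·1.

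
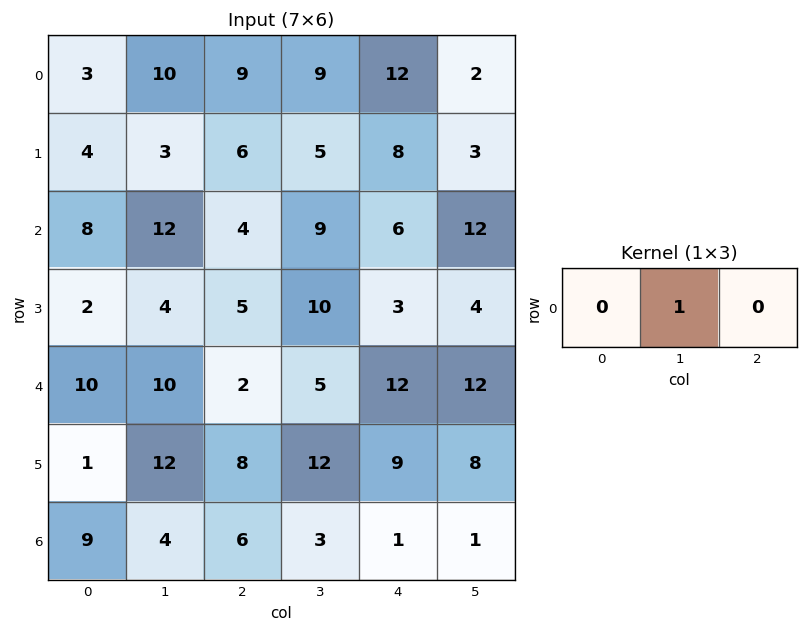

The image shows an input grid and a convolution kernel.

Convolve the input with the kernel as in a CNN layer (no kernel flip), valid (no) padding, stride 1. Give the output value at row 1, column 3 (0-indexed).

The receptive field on the input at this output position is [5 8 3]. Elementwise product with the kernel and sum: 8·1.

8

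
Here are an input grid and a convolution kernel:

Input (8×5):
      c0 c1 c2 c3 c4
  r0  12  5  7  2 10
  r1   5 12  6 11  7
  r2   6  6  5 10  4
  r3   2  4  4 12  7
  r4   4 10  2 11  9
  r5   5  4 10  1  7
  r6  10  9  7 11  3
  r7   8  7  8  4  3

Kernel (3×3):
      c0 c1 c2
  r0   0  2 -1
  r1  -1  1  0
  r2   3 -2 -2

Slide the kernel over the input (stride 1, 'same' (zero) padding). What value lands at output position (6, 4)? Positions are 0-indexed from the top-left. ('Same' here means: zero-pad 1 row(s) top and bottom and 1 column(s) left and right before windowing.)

The receptive field on the zero-padded input at this output position is [1 7 0 / 11 3 0 / 4 3 0]. Elementwise product with the kernel and sum: 7·2 + 0·-1 + 11·-1 + 3·1 + 4·3 + 3·-2 + 0·-2.

12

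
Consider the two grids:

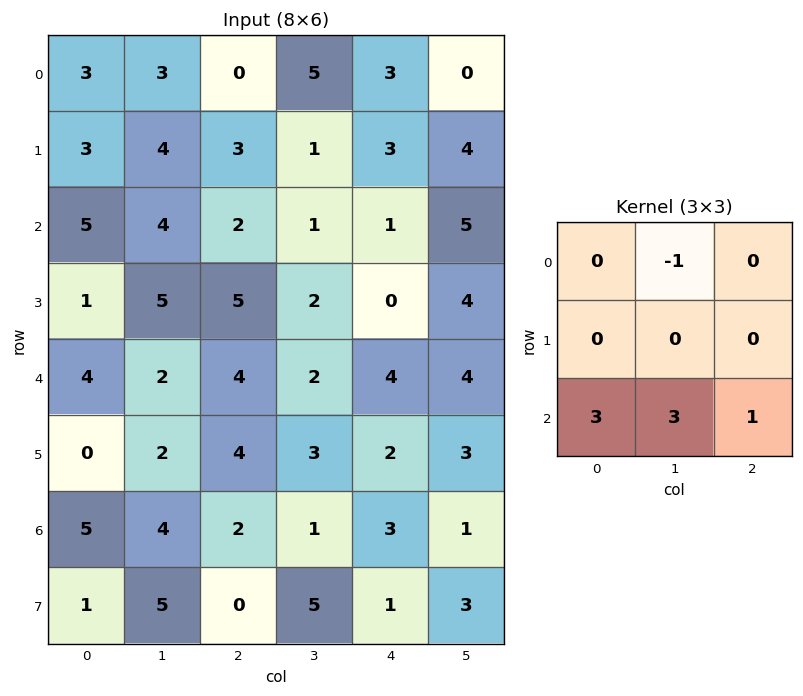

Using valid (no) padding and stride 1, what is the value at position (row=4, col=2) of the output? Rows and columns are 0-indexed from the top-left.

10

The receptive field on the input at this output position is [4 2 4 / 4 3 2 / 2 1 3]. Elementwise product with the kernel and sum: 2·-1 + 2·3 + 1·3 + 3·1.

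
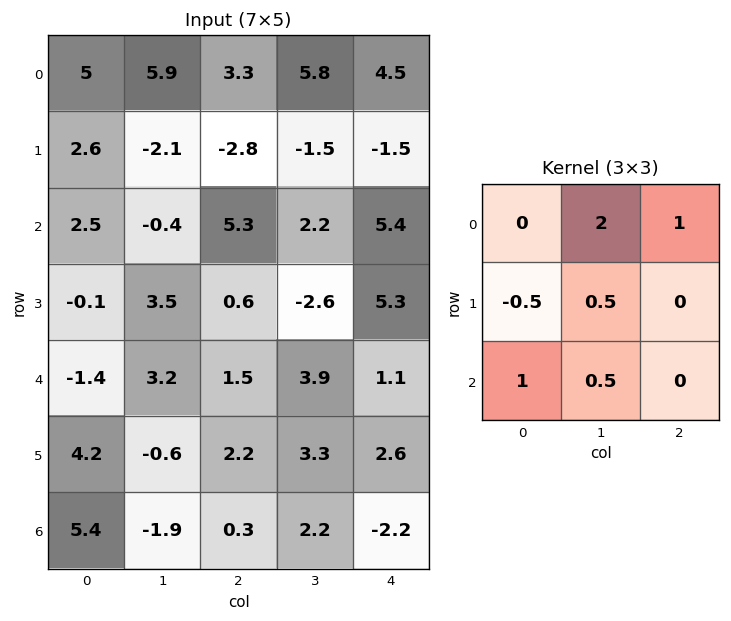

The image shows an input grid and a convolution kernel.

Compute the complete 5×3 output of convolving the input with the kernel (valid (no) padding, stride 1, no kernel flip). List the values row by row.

15.05 14.3 23.15
-6.8 -0.45 -6.75
6.5 15.3 11.65
13.8 -1.75 5.15
9.95 6.55 10.85

Output[0,0]: The receptive field on the input at this output position is [5 5.9 3.3 / 2.6 -2.1 -2.8 / 2.5 -0.4 5.3]. Elementwise product with the kernel and sum: 5.9·2 + 3.3·1 + 2.6·-0.5 + -2.1·0.5 + 2.5·1 + -0.4·0.5.
Output[0,1]: The receptive field on the input at this output position is [5.9 3.3 5.8 / -2.1 -2.8 -1.5 / -0.4 5.3 2.2]. Elementwise product with the kernel and sum: 3.3·2 + 5.8·1 + -2.1·-0.5 + -2.8·0.5 + -0.4·1 + 5.3·0.5.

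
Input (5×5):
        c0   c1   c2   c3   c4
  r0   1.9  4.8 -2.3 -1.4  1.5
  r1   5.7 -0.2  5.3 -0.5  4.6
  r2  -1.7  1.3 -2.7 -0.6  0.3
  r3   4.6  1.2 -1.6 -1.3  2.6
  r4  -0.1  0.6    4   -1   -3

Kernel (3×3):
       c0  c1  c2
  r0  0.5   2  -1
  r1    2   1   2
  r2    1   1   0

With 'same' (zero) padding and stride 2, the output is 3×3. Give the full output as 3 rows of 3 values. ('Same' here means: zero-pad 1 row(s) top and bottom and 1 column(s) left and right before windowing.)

Output[0,0]: The receptive field on the zero-padded input at this output position is [0 0 0 / 0 1.9 4.8 / 0 5.7 -0.2]. Elementwise product with the kernel and sum: 0·0.5 + 0·2 + 0·-1 + 0·2 + 1.9·1 + 4.8·2 + 0·1 + 5.7·1.
Output[0,1]: The receptive field on the zero-padded input at this output position is [0 0 0 / 4.8 -2.3 -1.4 / -0.2 5.3 -0.5]. Elementwise product with the kernel and sum: 0·0.5 + 0·2 + 0·-1 + 4.8·2 + -2.3·1 + -1.4·2 + -0.2·1 + 5.3·1.

17.2 9.6 2.8
17.1 9.3 9.35
9.1 1.9 -0.45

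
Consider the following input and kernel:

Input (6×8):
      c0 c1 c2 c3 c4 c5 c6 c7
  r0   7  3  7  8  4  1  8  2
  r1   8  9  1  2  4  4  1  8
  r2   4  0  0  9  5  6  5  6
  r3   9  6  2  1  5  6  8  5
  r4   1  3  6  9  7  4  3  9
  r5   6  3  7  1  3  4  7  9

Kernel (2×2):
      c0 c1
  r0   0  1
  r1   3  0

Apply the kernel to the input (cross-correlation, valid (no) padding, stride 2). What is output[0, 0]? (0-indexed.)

The receptive field on the input at this output position is [7 3 / 8 9]. Elementwise product with the kernel and sum: 3·1 + 8·3.

27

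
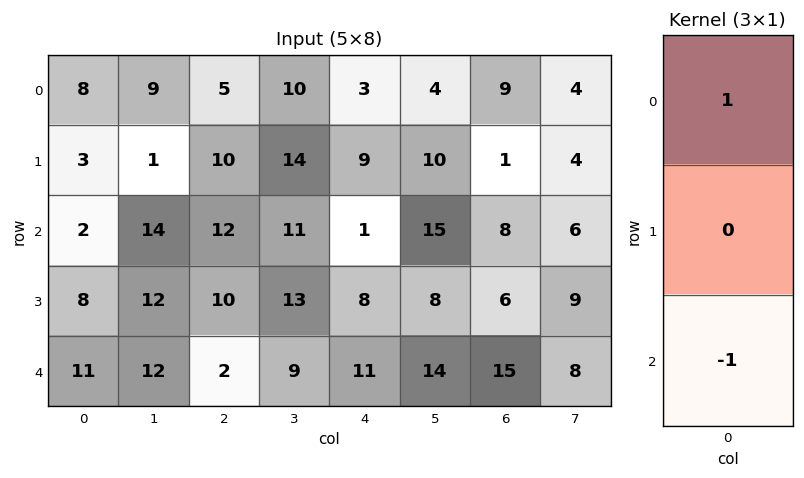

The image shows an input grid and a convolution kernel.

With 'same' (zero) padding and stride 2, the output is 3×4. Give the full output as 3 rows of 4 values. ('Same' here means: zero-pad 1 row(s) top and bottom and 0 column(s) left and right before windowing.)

Output[0,0]: The receptive field on the zero-padded input at this output position is [0 / 8 / 3]. Elementwise product with the kernel and sum: 0·1 + 3·-1.
Output[0,1]: The receptive field on the zero-padded input at this output position is [0 / 5 / 10]. Elementwise product with the kernel and sum: 0·1 + 10·-1.

-3 -10 -9 -1
-5 0 1 -5
8 10 8 6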